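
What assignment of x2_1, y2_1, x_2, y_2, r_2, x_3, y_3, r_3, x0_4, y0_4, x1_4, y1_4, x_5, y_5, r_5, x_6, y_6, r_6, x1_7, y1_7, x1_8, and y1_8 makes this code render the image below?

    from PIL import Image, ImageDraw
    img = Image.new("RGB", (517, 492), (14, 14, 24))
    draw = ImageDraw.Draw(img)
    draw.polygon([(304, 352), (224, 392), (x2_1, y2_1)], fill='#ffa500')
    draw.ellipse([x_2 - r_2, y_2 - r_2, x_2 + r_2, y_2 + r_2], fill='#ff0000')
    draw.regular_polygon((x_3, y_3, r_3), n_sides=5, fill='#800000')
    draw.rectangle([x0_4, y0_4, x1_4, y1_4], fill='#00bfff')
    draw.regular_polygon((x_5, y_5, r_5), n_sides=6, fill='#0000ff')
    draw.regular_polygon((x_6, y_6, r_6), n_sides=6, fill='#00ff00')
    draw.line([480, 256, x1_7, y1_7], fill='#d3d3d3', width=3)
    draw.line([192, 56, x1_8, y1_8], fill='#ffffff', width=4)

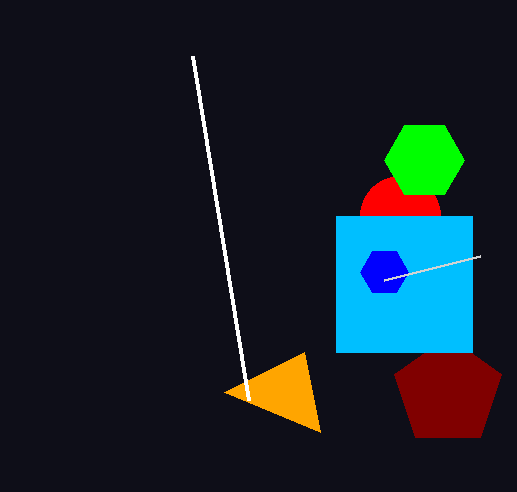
x2_1 = 320
y2_1 = 432
x_2 = 400
y_2 = 216
r_2 = 40
x_3 = 448
y_3 = 392
r_3 = 56
x0_4 = 336
y0_4 = 216
x1_4 = 472
y1_4 = 352
x_5 = 384
y_5 = 272
r_5 = 24
x_6 = 424
y_6 = 160
r_6 = 40
x1_7 = 384
y1_7 = 280
x1_8 = 248
y1_8 = 400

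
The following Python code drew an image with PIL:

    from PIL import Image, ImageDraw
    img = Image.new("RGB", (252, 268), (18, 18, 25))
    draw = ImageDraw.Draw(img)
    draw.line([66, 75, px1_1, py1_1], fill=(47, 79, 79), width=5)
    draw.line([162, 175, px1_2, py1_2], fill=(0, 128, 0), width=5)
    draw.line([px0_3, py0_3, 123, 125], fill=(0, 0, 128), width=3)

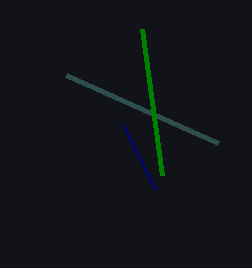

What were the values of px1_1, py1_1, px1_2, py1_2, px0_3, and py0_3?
px1_1 = 218, py1_1 = 143, px1_2 = 142, py1_2 = 29, px0_3 = 155, py0_3 = 189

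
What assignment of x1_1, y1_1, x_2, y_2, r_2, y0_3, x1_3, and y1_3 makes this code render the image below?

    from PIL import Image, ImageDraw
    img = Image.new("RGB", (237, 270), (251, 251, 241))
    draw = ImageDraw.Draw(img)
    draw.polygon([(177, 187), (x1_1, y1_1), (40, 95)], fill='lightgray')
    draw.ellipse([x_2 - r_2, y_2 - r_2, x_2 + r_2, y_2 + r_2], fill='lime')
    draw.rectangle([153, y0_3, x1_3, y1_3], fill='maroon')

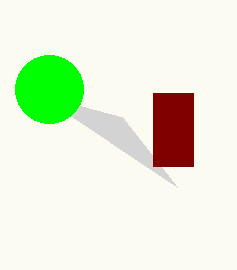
x1_1 = 122
y1_1 = 117
x_2 = 49
y_2 = 89
r_2 = 34
y0_3 = 93
x1_3 = 193
y1_3 = 166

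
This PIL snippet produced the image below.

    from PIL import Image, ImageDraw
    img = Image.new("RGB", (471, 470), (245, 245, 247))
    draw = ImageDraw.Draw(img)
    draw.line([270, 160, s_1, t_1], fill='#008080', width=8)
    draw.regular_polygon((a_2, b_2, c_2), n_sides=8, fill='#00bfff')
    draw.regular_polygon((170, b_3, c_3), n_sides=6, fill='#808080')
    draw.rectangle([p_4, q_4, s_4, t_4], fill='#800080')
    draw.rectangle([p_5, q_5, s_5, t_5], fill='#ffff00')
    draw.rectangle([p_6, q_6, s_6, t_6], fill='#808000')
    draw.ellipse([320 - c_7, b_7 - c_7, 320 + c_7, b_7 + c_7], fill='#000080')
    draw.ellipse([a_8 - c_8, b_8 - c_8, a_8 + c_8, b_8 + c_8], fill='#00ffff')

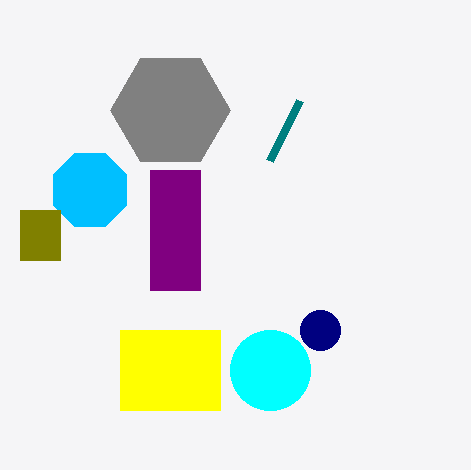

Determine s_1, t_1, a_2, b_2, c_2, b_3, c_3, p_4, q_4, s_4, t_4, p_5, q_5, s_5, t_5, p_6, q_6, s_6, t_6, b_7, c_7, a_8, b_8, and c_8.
s_1 = 300, t_1 = 100, a_2 = 90, b_2 = 190, c_2 = 40, b_3 = 110, c_3 = 60, p_4 = 150, q_4 = 170, s_4 = 200, t_4 = 290, p_5 = 120, q_5 = 330, s_5 = 220, t_5 = 410, p_6 = 20, q_6 = 210, s_6 = 60, t_6 = 260, b_7 = 330, c_7 = 20, a_8 = 270, b_8 = 370, c_8 = 40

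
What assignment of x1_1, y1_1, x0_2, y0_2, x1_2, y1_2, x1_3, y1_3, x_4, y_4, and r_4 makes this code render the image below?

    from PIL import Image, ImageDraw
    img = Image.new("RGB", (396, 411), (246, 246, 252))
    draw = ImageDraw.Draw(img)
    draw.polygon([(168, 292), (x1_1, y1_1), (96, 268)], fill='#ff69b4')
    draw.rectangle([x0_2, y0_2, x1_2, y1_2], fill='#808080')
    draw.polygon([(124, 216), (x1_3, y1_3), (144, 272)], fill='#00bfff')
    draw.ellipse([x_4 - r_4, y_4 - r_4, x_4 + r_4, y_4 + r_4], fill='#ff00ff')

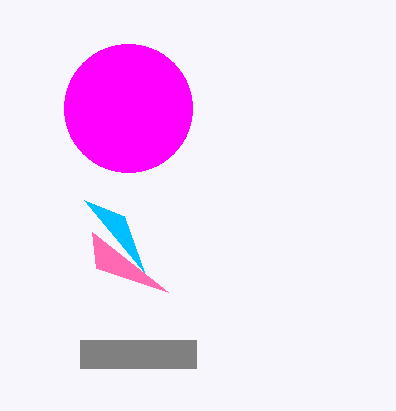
x1_1 = 92, y1_1 = 232, x0_2 = 80, y0_2 = 340, x1_2 = 196, y1_2 = 368, x1_3 = 84, y1_3 = 200, x_4 = 128, y_4 = 108, r_4 = 64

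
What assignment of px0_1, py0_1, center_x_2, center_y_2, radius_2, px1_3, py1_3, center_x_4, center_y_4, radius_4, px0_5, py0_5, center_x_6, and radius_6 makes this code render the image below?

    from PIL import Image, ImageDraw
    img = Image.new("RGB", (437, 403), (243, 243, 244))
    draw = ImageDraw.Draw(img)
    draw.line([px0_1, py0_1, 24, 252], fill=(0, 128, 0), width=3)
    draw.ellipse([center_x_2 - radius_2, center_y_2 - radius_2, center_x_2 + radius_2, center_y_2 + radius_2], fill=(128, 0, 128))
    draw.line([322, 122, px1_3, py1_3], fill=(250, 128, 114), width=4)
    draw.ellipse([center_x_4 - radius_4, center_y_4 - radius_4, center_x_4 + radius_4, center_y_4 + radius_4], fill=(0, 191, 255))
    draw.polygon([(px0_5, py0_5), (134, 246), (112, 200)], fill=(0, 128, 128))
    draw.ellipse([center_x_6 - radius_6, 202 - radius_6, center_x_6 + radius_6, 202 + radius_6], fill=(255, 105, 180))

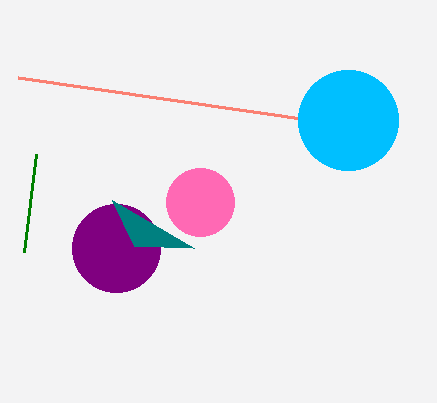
px0_1 = 36, py0_1 = 154, center_x_2 = 116, center_y_2 = 248, radius_2 = 44, px1_3 = 18, py1_3 = 78, center_x_4 = 348, center_y_4 = 120, radius_4 = 50, px0_5 = 194, py0_5 = 248, center_x_6 = 200, radius_6 = 34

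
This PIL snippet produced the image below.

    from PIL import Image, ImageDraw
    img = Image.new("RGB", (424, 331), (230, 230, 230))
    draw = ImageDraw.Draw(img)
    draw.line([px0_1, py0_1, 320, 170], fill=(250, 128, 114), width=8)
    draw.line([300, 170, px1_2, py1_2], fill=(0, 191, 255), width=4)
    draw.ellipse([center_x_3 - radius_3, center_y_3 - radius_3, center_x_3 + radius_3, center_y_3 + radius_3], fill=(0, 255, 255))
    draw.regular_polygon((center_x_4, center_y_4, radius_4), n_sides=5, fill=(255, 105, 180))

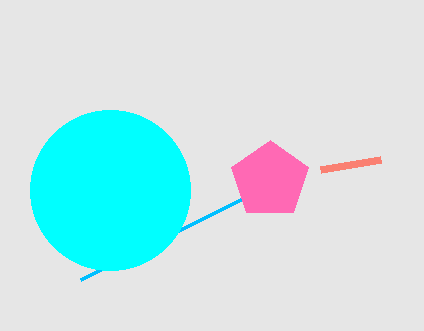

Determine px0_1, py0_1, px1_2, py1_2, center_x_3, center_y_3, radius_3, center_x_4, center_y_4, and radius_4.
px0_1 = 380; py0_1 = 160; px1_2 = 80; py1_2 = 280; center_x_3 = 110; center_y_3 = 190; radius_3 = 80; center_x_4 = 270; center_y_4 = 180; radius_4 = 40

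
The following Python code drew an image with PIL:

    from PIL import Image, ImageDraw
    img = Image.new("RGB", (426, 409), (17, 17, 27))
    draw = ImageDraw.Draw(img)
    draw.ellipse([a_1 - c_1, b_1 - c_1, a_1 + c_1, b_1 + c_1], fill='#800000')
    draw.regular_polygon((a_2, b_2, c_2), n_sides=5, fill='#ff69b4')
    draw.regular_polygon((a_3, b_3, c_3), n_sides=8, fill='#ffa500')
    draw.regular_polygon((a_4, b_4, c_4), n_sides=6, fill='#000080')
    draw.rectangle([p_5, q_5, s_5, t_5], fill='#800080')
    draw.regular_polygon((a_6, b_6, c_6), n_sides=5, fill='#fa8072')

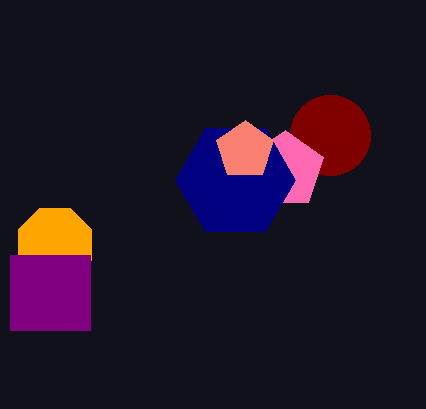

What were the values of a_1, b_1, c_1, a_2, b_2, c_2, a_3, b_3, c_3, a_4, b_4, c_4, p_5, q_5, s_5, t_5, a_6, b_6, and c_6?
a_1 = 330
b_1 = 135
c_1 = 40
a_2 = 285
b_2 = 170
c_2 = 40
a_3 = 55
b_3 = 245
c_3 = 40
a_4 = 235
b_4 = 180
c_4 = 60
p_5 = 10
q_5 = 255
s_5 = 90
t_5 = 330
a_6 = 245
b_6 = 150
c_6 = 30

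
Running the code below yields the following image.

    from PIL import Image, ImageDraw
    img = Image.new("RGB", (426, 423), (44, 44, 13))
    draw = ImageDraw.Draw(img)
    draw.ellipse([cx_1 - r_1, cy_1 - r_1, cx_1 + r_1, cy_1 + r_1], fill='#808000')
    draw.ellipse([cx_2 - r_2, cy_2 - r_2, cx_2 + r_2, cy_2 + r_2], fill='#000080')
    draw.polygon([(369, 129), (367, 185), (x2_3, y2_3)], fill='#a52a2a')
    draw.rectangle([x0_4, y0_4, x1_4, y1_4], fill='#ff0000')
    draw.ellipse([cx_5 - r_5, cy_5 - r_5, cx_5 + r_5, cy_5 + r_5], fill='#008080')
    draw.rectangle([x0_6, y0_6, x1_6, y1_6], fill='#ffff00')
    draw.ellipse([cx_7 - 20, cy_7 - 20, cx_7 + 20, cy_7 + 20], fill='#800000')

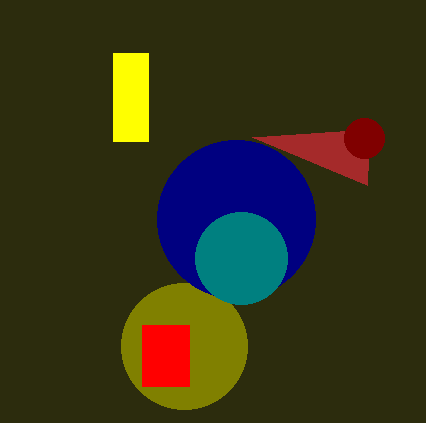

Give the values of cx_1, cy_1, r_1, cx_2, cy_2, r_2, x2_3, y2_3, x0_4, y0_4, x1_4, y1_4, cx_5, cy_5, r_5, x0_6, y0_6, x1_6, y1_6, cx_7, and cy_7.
cx_1 = 184
cy_1 = 346
r_1 = 63
cx_2 = 236
cy_2 = 219
r_2 = 79
x2_3 = 252
y2_3 = 137
x0_4 = 142
y0_4 = 325
x1_4 = 189
y1_4 = 386
cx_5 = 241
cy_5 = 258
r_5 = 46
x0_6 = 113
y0_6 = 53
x1_6 = 148
y1_6 = 141
cx_7 = 364
cy_7 = 138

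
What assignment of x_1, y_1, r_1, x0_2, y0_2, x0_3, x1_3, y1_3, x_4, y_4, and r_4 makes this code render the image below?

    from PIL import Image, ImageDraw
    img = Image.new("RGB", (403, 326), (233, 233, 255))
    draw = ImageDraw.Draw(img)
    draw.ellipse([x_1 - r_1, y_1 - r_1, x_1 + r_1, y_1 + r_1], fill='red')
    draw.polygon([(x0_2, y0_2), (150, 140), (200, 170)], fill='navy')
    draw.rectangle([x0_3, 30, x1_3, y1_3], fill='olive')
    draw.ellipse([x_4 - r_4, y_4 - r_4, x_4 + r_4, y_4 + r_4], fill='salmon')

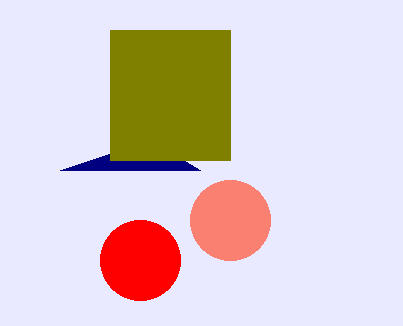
x_1 = 140
y_1 = 260
r_1 = 40
x0_2 = 60
y0_2 = 170
x0_3 = 110
x1_3 = 230
y1_3 = 160
x_4 = 230
y_4 = 220
r_4 = 40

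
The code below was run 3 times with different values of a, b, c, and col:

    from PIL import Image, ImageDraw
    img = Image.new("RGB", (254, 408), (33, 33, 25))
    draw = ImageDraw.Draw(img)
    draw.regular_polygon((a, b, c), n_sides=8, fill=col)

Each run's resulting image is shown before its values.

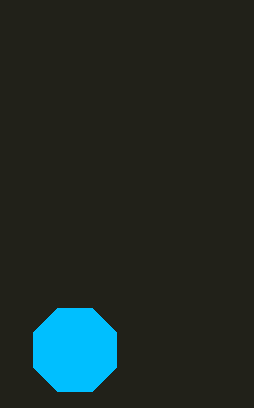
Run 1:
a = 75
b = 350
c = 45
col = 'deepskyblue'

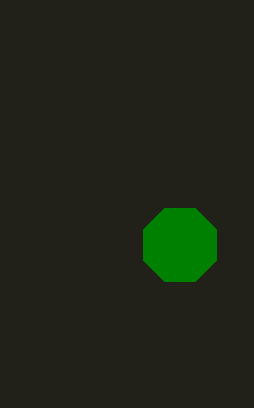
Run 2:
a = 180, b = 245, c = 40, col = 'green'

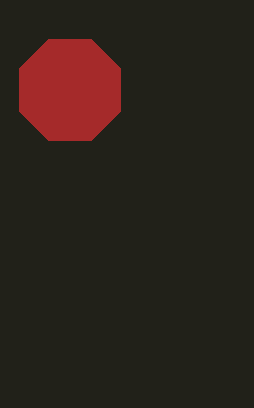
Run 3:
a = 70
b = 90
c = 55
col = 'brown'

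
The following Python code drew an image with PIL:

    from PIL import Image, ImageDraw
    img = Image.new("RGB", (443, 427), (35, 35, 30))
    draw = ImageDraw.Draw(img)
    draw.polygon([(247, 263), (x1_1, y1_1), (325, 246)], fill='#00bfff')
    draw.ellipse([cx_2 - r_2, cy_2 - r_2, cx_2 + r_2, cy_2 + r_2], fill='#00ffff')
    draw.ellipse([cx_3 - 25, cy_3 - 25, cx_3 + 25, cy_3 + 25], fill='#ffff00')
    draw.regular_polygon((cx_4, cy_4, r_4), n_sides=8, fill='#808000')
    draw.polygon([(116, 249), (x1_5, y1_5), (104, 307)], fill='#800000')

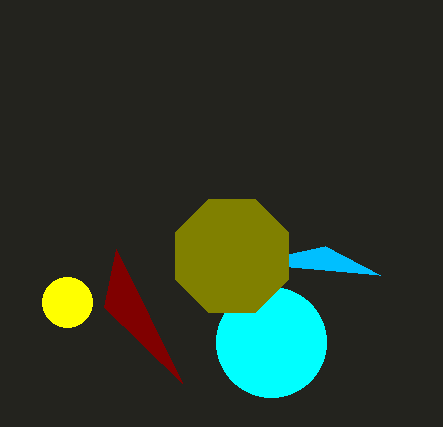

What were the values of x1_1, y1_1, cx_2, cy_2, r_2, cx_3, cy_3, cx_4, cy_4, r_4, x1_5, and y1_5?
x1_1 = 380, y1_1 = 275, cx_2 = 271, cy_2 = 342, r_2 = 55, cx_3 = 67, cy_3 = 302, cx_4 = 232, cy_4 = 256, r_4 = 61, x1_5 = 182, y1_5 = 383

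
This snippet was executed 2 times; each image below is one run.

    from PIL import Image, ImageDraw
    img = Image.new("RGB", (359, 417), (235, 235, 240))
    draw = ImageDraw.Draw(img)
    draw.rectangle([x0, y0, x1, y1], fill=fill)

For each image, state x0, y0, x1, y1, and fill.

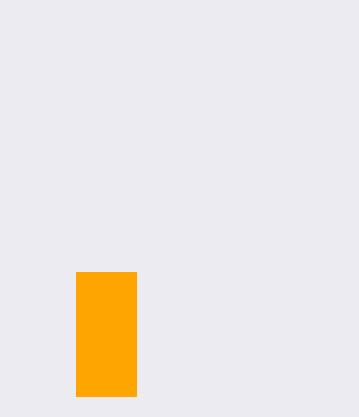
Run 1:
x0 = 76
y0 = 272
x1 = 136
y1 = 396
fill = 'orange'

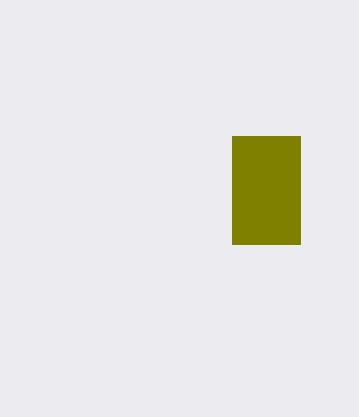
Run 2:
x0 = 232; y0 = 136; x1 = 300; y1 = 244; fill = 'olive'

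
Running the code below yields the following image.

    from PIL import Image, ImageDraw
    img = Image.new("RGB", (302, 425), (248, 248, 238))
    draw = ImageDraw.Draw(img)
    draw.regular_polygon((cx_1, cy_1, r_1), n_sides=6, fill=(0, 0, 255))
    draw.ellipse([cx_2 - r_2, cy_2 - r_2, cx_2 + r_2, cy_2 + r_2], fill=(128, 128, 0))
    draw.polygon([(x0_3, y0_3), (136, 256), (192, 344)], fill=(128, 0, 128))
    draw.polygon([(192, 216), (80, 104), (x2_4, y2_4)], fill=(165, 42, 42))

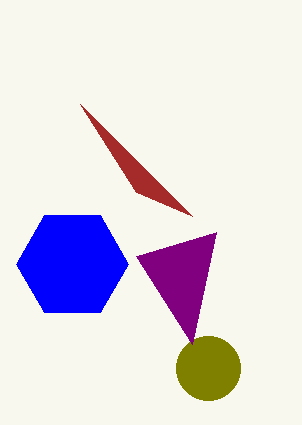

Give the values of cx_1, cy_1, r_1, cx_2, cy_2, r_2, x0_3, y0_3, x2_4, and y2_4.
cx_1 = 72, cy_1 = 264, r_1 = 56, cx_2 = 208, cy_2 = 368, r_2 = 32, x0_3 = 216, y0_3 = 232, x2_4 = 136, y2_4 = 192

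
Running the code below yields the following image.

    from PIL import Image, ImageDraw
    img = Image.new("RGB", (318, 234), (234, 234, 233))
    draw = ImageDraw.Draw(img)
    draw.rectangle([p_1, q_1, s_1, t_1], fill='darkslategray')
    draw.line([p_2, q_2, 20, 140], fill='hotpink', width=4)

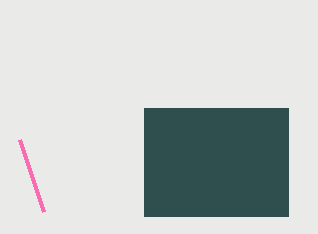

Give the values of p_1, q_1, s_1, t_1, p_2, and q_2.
p_1 = 144; q_1 = 108; s_1 = 288; t_1 = 216; p_2 = 44; q_2 = 212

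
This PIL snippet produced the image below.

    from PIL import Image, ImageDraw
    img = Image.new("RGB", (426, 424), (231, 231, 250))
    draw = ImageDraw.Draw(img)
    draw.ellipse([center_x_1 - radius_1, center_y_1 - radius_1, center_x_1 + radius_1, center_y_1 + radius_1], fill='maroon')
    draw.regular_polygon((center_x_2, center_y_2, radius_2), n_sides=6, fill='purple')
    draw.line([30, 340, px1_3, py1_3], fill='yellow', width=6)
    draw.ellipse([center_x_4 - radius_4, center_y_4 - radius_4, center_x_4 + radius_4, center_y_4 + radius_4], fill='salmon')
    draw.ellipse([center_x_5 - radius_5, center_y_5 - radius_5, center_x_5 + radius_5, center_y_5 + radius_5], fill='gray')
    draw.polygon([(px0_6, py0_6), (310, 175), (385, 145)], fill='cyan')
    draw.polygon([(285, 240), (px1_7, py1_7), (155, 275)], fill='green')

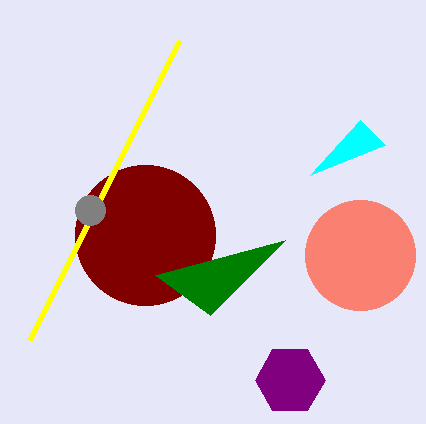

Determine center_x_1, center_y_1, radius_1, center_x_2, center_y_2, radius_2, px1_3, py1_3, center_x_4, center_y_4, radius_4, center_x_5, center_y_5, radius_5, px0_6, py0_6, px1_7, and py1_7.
center_x_1 = 145; center_y_1 = 235; radius_1 = 70; center_x_2 = 290; center_y_2 = 380; radius_2 = 35; px1_3 = 180; py1_3 = 40; center_x_4 = 360; center_y_4 = 255; radius_4 = 55; center_x_5 = 90; center_y_5 = 210; radius_5 = 15; px0_6 = 360; py0_6 = 120; px1_7 = 210; py1_7 = 315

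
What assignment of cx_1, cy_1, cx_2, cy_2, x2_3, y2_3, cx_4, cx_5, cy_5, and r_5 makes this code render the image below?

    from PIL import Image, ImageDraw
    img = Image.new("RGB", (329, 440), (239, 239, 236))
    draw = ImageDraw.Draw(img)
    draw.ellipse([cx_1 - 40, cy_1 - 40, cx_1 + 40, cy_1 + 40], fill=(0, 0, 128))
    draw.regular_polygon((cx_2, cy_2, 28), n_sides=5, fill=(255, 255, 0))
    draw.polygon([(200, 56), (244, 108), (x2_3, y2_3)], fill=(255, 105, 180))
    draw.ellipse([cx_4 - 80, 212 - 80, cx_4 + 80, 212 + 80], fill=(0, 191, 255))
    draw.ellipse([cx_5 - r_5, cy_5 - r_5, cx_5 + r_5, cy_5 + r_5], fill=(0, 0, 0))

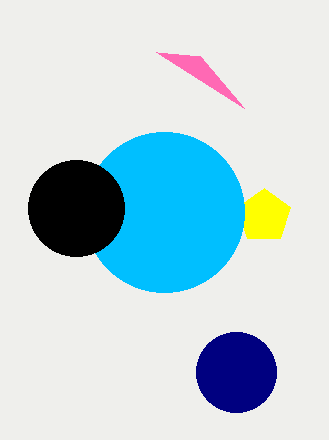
cx_1 = 236, cy_1 = 372, cx_2 = 264, cy_2 = 216, x2_3 = 156, y2_3 = 52, cx_4 = 164, cx_5 = 76, cy_5 = 208, r_5 = 48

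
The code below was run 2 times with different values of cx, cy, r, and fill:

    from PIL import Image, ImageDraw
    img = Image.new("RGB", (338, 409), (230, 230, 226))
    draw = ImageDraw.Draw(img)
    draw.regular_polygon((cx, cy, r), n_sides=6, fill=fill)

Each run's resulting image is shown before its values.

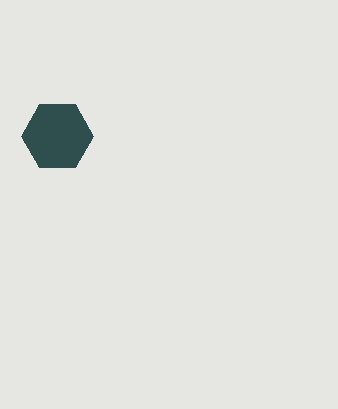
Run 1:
cx = 57, cy = 136, r = 36, fill = 'darkslategray'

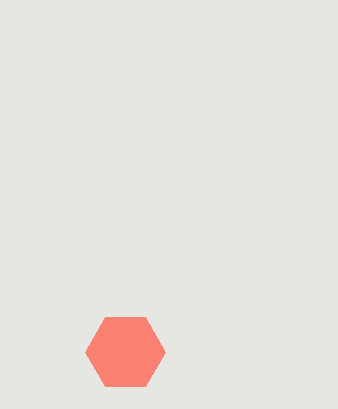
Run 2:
cx = 125
cy = 352
r = 40
fill = 'salmon'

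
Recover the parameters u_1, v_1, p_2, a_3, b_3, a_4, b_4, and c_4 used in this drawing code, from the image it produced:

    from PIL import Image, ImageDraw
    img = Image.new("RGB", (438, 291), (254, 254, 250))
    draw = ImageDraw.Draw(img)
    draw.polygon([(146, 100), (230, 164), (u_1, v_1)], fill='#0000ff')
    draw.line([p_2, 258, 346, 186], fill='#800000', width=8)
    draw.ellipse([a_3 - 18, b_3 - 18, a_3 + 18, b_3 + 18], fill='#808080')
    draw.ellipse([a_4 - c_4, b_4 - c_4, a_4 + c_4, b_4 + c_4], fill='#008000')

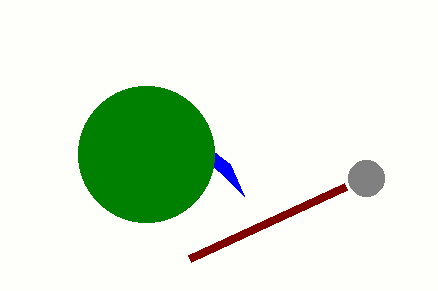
u_1 = 244; v_1 = 196; p_2 = 190; a_3 = 366; b_3 = 178; a_4 = 146; b_4 = 154; c_4 = 68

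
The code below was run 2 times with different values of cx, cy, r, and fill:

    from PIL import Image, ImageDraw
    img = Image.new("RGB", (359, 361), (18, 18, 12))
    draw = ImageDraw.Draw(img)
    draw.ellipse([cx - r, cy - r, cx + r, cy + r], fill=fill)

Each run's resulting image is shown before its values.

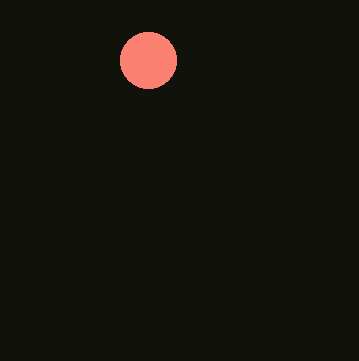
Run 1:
cx = 148; cy = 60; r = 28; fill = 'salmon'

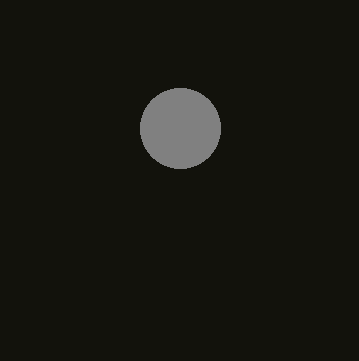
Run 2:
cx = 180
cy = 128
r = 40
fill = 'gray'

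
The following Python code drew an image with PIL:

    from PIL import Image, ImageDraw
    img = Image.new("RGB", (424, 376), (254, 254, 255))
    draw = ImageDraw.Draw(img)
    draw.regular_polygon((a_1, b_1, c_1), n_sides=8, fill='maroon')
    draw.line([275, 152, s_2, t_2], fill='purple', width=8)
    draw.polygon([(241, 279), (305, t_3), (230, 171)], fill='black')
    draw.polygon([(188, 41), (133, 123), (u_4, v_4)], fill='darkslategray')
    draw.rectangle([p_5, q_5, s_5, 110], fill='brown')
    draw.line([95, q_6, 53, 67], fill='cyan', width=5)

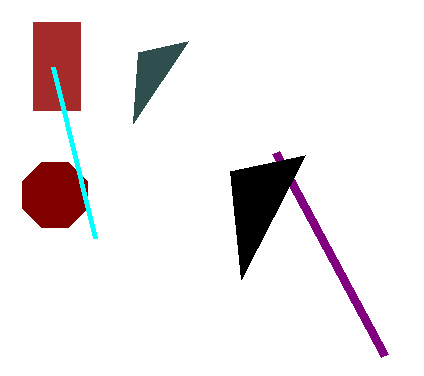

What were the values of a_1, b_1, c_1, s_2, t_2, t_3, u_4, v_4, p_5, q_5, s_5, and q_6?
a_1 = 55
b_1 = 195
c_1 = 35
s_2 = 384
t_2 = 355
t_3 = 155
u_4 = 138
v_4 = 52
p_5 = 33
q_5 = 22
s_5 = 80
q_6 = 238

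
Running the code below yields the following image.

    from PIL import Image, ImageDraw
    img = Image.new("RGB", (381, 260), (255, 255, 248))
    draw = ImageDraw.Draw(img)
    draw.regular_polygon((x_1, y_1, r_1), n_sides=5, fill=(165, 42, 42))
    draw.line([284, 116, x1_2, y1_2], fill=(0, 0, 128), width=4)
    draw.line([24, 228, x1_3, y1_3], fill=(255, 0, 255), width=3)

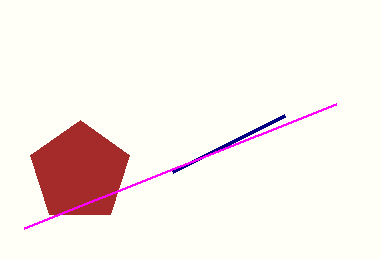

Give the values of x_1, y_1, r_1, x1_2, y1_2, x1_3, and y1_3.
x_1 = 80; y_1 = 172; r_1 = 52; x1_2 = 172; y1_2 = 172; x1_3 = 336; y1_3 = 104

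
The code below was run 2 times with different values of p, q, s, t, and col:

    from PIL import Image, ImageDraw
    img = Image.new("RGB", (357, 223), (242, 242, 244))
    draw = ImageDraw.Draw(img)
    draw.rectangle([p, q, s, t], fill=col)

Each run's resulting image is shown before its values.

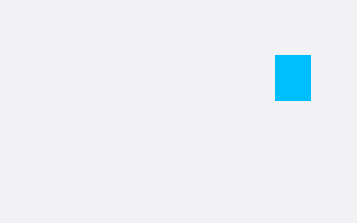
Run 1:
p = 275; q = 55; s = 310; t = 100; col = 'deepskyblue'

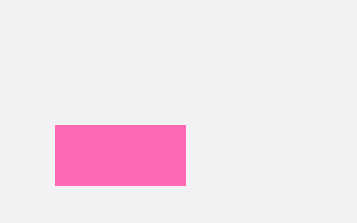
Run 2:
p = 55
q = 125
s = 185
t = 185
col = 'hotpink'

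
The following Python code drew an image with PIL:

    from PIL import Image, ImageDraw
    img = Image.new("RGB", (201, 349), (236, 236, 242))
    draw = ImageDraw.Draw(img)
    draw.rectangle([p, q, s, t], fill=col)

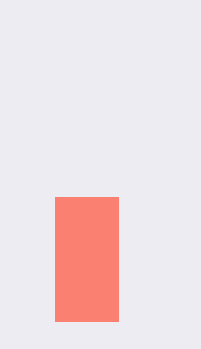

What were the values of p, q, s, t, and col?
p = 55
q = 197
s = 118
t = 321
col = 'salmon'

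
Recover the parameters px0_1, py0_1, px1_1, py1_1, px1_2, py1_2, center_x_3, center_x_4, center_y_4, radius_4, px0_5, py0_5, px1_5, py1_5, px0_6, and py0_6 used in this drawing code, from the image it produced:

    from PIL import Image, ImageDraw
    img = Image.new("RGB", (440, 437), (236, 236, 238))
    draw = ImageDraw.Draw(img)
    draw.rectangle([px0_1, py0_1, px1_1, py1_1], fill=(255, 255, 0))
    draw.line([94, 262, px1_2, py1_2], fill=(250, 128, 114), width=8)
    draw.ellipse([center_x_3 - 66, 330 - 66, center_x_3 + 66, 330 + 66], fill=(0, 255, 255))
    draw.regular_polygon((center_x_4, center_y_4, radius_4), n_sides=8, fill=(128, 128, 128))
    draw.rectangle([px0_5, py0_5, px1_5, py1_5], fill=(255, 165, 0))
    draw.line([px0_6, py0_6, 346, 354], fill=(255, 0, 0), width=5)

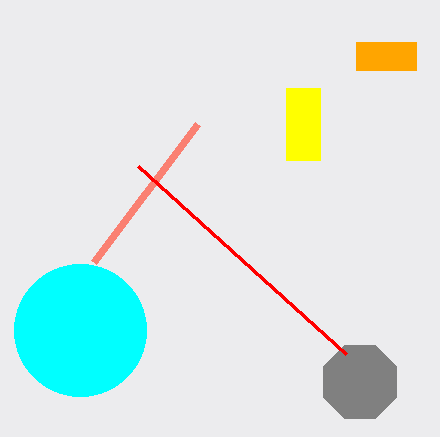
px0_1 = 286, py0_1 = 88, px1_1 = 320, py1_1 = 160, px1_2 = 198, py1_2 = 124, center_x_3 = 80, center_x_4 = 360, center_y_4 = 382, radius_4 = 40, px0_5 = 356, py0_5 = 42, px1_5 = 416, py1_5 = 70, px0_6 = 138, py0_6 = 166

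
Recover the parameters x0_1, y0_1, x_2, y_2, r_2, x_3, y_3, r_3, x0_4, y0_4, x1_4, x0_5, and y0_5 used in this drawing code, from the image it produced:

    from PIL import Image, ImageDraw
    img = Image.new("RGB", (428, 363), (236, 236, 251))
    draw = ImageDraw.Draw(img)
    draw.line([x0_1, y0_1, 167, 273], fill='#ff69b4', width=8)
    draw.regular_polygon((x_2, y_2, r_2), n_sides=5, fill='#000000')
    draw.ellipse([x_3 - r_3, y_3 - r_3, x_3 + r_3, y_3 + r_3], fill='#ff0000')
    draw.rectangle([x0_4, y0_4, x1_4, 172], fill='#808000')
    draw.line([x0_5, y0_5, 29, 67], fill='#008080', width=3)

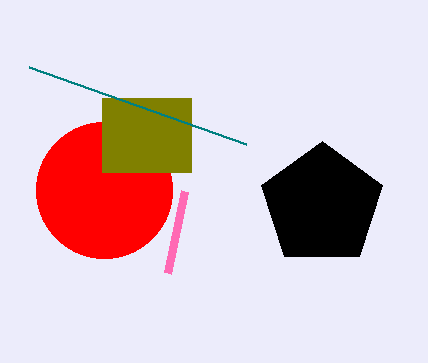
x0_1 = 184
y0_1 = 191
x_2 = 322
y_2 = 205
r_2 = 64
x_3 = 104
y_3 = 190
r_3 = 68
x0_4 = 102
y0_4 = 98
x1_4 = 191
x0_5 = 246
y0_5 = 144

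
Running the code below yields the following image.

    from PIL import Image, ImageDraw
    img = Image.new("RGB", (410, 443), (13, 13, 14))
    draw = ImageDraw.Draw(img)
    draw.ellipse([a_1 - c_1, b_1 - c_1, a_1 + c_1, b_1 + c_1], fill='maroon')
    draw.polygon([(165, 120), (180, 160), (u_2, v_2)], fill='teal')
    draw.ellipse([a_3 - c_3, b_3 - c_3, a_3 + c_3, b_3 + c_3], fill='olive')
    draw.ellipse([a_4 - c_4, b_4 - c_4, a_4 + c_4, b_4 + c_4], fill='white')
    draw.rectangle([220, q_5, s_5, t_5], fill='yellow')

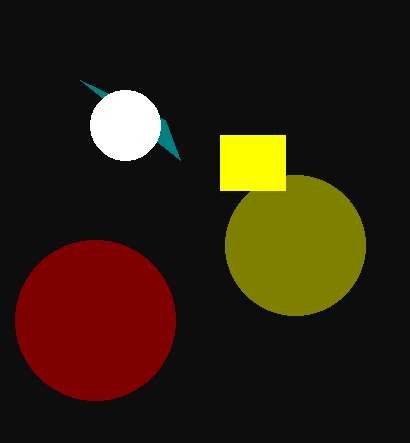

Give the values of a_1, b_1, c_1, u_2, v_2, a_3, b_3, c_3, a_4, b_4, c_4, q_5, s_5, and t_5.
a_1 = 95, b_1 = 320, c_1 = 80, u_2 = 80, v_2 = 80, a_3 = 295, b_3 = 245, c_3 = 70, a_4 = 125, b_4 = 125, c_4 = 35, q_5 = 135, s_5 = 285, t_5 = 190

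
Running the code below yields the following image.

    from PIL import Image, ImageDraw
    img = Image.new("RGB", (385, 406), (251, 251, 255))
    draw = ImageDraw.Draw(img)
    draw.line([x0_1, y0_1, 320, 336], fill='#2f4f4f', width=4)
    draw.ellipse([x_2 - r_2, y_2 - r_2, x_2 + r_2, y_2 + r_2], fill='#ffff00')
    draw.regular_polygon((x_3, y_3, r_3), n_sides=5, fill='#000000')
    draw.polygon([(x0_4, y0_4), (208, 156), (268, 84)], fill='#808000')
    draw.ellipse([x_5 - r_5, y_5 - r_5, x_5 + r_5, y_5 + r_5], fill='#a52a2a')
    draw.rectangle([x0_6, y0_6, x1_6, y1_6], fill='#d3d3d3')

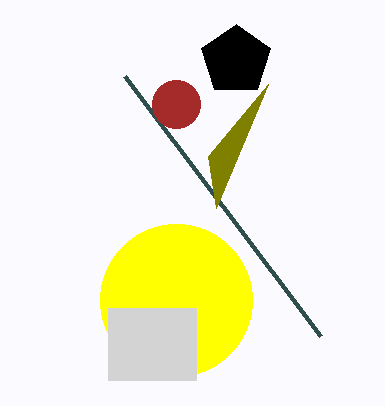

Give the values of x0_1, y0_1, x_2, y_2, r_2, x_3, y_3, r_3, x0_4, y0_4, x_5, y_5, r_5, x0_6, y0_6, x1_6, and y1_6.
x0_1 = 124; y0_1 = 76; x_2 = 176; y_2 = 300; r_2 = 76; x_3 = 236; y_3 = 60; r_3 = 36; x0_4 = 216; y0_4 = 208; x_5 = 176; y_5 = 104; r_5 = 24; x0_6 = 108; y0_6 = 308; x1_6 = 196; y1_6 = 380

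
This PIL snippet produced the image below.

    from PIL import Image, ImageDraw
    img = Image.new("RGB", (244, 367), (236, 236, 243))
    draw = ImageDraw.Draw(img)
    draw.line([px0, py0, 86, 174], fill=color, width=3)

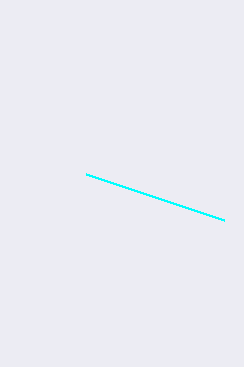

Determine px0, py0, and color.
px0 = 224; py0 = 220; color = 'cyan'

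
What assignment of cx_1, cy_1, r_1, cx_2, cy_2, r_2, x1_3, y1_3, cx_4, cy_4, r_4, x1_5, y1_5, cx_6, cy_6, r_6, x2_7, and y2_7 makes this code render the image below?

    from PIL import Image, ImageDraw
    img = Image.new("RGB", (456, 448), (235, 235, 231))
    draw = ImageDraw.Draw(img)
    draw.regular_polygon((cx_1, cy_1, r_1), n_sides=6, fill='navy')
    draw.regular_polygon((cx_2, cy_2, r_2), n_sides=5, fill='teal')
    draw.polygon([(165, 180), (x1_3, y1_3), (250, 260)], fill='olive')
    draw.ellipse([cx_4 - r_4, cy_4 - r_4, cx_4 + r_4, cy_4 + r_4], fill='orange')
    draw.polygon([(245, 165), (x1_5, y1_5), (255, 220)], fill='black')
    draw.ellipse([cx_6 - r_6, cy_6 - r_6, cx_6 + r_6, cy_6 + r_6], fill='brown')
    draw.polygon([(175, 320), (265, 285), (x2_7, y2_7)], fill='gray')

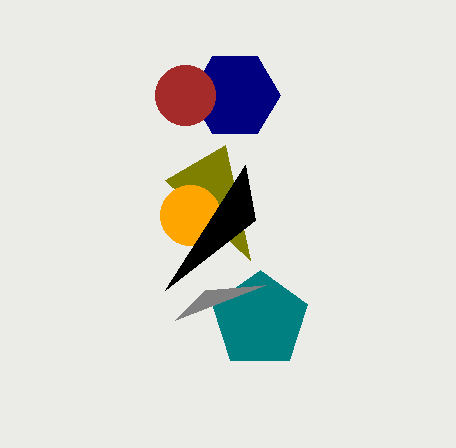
cx_1 = 235
cy_1 = 95
r_1 = 45
cx_2 = 260
cy_2 = 320
r_2 = 50
x1_3 = 225
y1_3 = 145
cx_4 = 190
cy_4 = 215
r_4 = 30
x1_5 = 165
y1_5 = 290
cx_6 = 185
cy_6 = 95
r_6 = 30
x2_7 = 205
y2_7 = 290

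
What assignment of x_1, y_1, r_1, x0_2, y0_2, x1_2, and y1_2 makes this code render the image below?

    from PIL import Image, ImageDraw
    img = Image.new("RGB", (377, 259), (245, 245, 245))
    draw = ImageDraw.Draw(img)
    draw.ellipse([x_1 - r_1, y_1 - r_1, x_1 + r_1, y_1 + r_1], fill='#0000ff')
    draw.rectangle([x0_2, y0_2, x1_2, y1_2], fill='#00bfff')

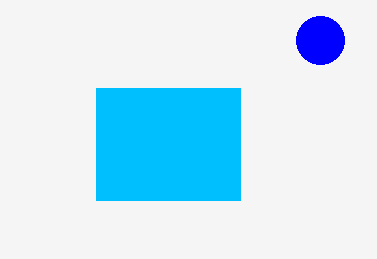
x_1 = 320; y_1 = 40; r_1 = 24; x0_2 = 96; y0_2 = 88; x1_2 = 240; y1_2 = 200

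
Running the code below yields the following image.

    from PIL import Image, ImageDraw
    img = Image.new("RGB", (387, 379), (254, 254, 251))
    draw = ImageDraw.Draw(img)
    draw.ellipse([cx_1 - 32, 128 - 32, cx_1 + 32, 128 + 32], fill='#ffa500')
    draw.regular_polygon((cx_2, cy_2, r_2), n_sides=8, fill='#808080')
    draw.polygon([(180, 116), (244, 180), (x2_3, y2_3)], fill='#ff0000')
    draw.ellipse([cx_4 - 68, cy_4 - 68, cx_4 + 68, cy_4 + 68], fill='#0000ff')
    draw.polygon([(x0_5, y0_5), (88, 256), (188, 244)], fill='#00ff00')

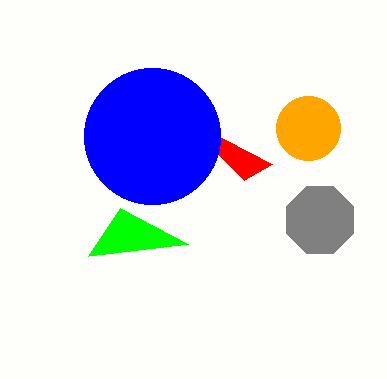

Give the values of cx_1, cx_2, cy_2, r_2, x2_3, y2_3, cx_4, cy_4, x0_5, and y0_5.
cx_1 = 308; cx_2 = 320; cy_2 = 220; r_2 = 36; x2_3 = 272; y2_3 = 164; cx_4 = 152; cy_4 = 136; x0_5 = 120; y0_5 = 208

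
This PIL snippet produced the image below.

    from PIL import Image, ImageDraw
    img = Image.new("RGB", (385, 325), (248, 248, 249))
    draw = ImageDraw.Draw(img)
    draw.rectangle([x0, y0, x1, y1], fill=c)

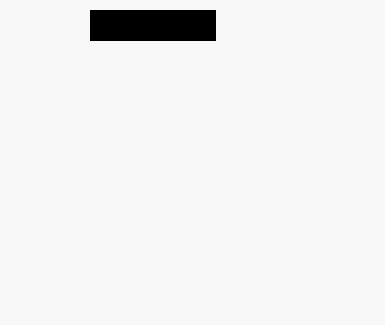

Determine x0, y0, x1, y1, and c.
x0 = 90
y0 = 10
x1 = 215
y1 = 40
c = 'black'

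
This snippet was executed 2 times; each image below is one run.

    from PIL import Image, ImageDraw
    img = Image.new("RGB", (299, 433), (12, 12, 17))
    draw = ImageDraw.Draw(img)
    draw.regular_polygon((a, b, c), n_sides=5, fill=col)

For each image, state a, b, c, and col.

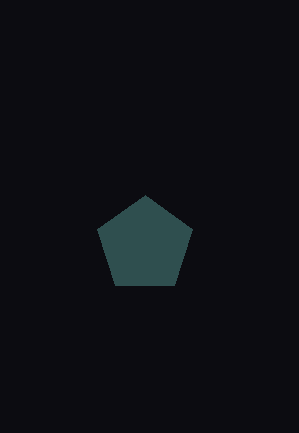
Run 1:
a = 145, b = 245, c = 50, col = 'darkslategray'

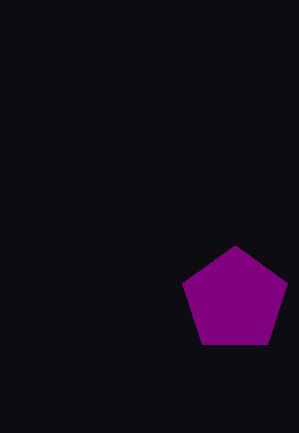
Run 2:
a = 235; b = 300; c = 55; col = 'purple'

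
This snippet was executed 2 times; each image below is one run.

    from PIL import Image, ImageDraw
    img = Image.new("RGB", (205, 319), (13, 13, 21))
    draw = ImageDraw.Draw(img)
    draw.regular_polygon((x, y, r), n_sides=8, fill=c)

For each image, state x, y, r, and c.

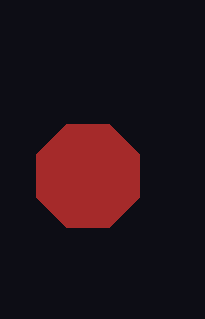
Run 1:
x = 88; y = 176; r = 56; c = 'brown'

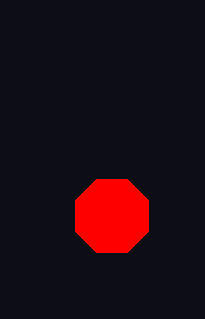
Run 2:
x = 112
y = 216
r = 40
c = 'red'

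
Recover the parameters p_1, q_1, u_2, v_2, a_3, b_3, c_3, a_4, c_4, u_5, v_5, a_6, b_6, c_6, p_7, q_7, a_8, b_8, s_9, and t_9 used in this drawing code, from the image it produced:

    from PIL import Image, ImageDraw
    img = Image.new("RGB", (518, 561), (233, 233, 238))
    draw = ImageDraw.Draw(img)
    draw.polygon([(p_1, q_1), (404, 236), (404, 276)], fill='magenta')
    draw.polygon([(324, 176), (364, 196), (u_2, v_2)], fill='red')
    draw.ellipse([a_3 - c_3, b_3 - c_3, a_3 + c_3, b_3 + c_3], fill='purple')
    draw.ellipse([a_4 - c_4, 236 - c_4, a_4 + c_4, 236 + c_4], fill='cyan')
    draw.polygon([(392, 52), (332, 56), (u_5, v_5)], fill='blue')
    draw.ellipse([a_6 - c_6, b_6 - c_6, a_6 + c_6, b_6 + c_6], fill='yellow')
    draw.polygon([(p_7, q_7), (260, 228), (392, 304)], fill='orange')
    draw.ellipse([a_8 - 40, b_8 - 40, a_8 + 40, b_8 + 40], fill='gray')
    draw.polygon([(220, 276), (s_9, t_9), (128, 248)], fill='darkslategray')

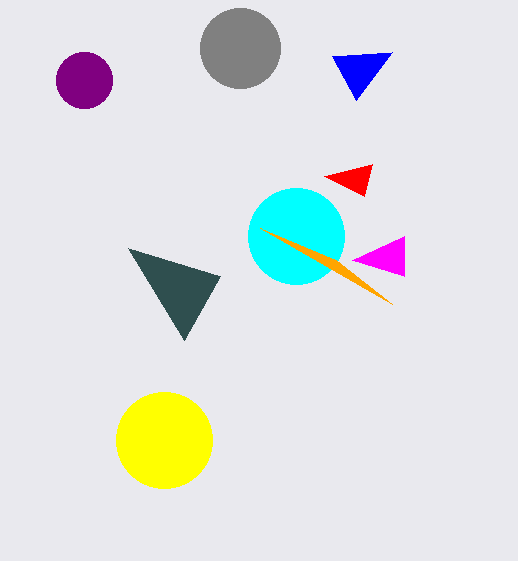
p_1 = 352, q_1 = 260, u_2 = 372, v_2 = 164, a_3 = 84, b_3 = 80, c_3 = 28, a_4 = 296, c_4 = 48, u_5 = 356, v_5 = 100, a_6 = 164, b_6 = 440, c_6 = 48, p_7 = 336, q_7 = 260, a_8 = 240, b_8 = 48, s_9 = 184, t_9 = 340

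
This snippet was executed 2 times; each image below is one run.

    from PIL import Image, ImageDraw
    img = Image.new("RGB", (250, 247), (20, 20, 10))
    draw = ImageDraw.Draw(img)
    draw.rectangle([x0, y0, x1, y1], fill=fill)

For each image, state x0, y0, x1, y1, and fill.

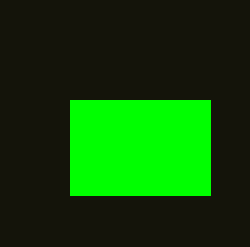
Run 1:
x0 = 70
y0 = 100
x1 = 210
y1 = 195
fill = 'lime'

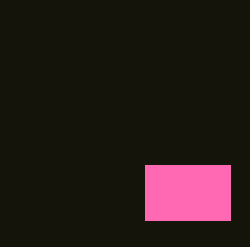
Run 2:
x0 = 145; y0 = 165; x1 = 230; y1 = 220; fill = 'hotpink'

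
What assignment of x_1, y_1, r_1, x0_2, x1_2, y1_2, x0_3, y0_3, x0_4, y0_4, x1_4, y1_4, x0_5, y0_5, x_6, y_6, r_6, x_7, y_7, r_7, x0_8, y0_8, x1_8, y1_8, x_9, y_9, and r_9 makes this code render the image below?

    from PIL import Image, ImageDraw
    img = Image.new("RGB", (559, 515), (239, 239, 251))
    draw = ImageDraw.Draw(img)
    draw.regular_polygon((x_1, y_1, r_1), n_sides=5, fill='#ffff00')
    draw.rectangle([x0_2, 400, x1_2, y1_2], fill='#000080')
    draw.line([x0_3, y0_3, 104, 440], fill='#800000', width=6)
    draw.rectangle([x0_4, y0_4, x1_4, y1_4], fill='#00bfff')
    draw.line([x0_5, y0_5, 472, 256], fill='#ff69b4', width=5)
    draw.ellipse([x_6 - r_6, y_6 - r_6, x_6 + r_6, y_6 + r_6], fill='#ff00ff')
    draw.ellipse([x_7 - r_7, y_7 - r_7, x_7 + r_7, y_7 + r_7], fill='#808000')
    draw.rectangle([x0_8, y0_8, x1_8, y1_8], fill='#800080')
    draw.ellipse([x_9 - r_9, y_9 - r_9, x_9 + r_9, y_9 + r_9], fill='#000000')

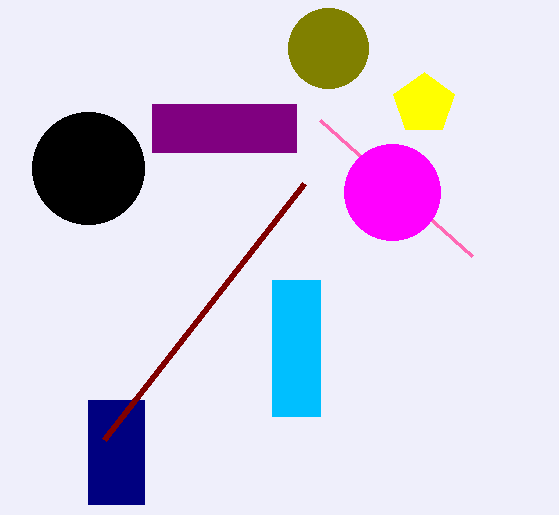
x_1 = 424; y_1 = 104; r_1 = 32; x0_2 = 88; x1_2 = 144; y1_2 = 504; x0_3 = 304; y0_3 = 184; x0_4 = 272; y0_4 = 280; x1_4 = 320; y1_4 = 416; x0_5 = 320; y0_5 = 120; x_6 = 392; y_6 = 192; r_6 = 48; x_7 = 328; y_7 = 48; r_7 = 40; x0_8 = 152; y0_8 = 104; x1_8 = 296; y1_8 = 152; x_9 = 88; y_9 = 168; r_9 = 56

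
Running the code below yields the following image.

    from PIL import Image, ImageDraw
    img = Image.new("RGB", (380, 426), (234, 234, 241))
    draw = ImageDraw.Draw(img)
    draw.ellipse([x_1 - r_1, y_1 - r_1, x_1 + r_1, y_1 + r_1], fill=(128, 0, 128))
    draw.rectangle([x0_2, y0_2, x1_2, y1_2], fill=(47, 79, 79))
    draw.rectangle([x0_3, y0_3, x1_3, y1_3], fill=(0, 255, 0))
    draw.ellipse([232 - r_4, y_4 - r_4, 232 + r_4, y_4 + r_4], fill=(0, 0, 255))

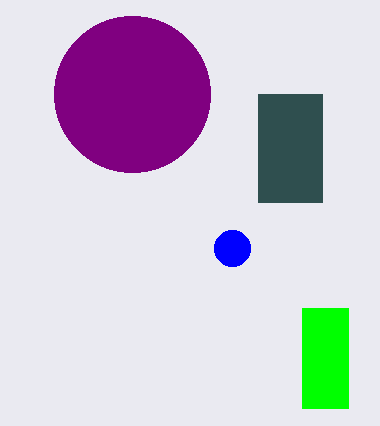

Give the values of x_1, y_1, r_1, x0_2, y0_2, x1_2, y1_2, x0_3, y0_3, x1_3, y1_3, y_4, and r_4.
x_1 = 132, y_1 = 94, r_1 = 78, x0_2 = 258, y0_2 = 94, x1_2 = 322, y1_2 = 202, x0_3 = 302, y0_3 = 308, x1_3 = 348, y1_3 = 408, y_4 = 248, r_4 = 18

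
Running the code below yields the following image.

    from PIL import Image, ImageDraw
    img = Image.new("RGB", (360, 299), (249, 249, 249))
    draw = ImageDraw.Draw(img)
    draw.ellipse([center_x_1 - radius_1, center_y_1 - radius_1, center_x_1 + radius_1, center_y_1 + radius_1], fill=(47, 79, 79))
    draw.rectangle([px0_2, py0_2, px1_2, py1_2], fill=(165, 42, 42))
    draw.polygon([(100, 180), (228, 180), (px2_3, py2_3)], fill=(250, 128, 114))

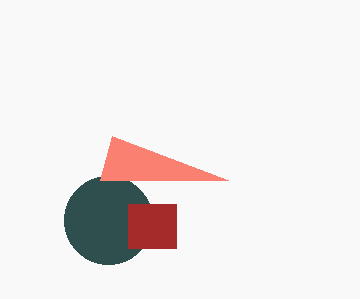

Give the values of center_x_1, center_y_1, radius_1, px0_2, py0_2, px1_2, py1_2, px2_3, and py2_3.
center_x_1 = 108; center_y_1 = 220; radius_1 = 44; px0_2 = 128; py0_2 = 204; px1_2 = 176; py1_2 = 248; px2_3 = 112; py2_3 = 136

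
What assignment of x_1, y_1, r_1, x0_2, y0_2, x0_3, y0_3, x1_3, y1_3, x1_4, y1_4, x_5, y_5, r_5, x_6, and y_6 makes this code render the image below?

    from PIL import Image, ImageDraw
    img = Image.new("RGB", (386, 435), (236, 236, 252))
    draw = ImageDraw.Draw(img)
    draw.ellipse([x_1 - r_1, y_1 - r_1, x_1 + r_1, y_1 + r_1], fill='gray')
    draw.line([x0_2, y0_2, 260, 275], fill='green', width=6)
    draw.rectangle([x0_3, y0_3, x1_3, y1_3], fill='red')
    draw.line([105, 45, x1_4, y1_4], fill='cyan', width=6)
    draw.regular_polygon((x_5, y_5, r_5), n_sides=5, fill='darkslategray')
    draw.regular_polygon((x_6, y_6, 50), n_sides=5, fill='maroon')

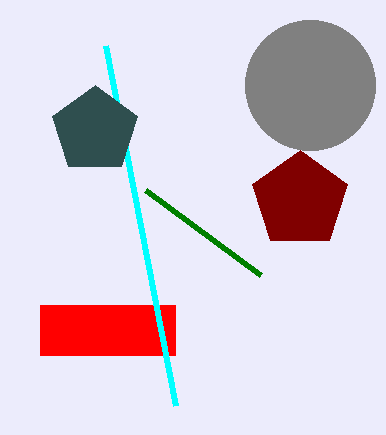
x_1 = 310; y_1 = 85; r_1 = 65; x0_2 = 145; y0_2 = 190; x0_3 = 40; y0_3 = 305; x1_3 = 175; y1_3 = 355; x1_4 = 175; y1_4 = 405; x_5 = 95; y_5 = 130; r_5 = 45; x_6 = 300; y_6 = 200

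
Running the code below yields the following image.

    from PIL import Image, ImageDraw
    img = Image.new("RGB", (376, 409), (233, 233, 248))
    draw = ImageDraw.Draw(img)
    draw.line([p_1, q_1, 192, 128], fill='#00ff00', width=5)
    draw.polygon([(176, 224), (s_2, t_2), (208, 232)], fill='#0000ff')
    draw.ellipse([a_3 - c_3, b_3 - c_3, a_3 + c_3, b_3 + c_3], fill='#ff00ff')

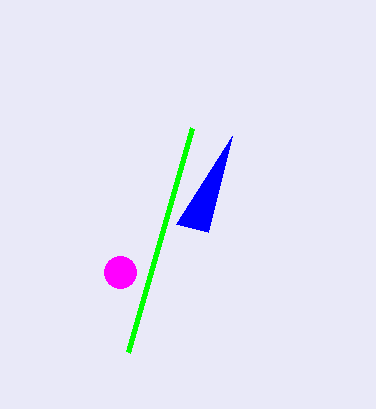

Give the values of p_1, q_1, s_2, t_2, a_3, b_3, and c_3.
p_1 = 128, q_1 = 352, s_2 = 232, t_2 = 136, a_3 = 120, b_3 = 272, c_3 = 16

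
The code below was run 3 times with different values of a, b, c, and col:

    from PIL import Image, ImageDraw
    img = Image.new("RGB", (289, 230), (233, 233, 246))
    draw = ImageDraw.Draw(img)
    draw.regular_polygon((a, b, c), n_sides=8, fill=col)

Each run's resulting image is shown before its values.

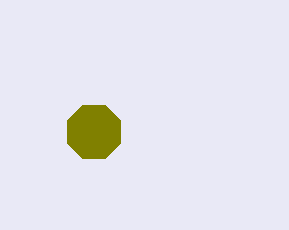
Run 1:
a = 94, b = 132, c = 29, col = 'olive'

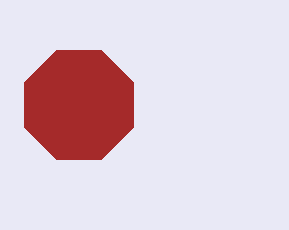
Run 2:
a = 79; b = 105; c = 59; col = 'brown'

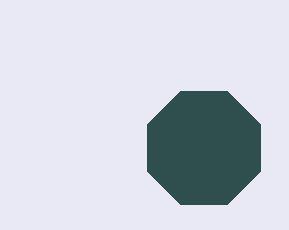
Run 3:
a = 204; b = 148; c = 61; col = 'darkslategray'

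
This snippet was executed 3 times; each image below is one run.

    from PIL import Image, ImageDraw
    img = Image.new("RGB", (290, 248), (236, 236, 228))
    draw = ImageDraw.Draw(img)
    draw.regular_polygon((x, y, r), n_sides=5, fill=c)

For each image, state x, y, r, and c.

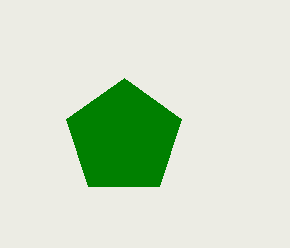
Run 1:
x = 124, y = 138, r = 60, c = 'green'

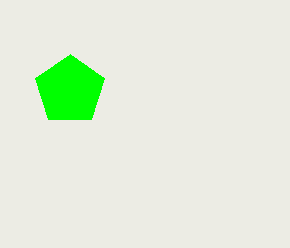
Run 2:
x = 70, y = 90, r = 36, c = 'lime'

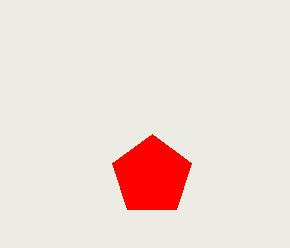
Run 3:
x = 152
y = 176
r = 42
c = 'red'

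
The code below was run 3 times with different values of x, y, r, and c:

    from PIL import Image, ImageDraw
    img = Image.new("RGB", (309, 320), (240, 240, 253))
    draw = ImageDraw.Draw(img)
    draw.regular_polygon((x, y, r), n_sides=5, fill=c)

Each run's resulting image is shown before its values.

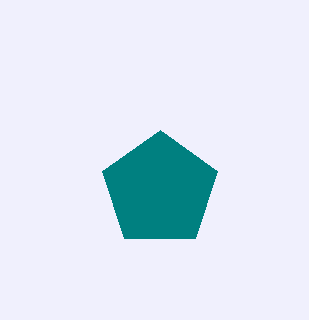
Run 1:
x = 160
y = 190
r = 60
c = 'teal'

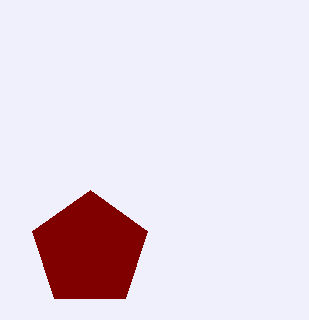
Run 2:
x = 90
y = 250
r = 60
c = 'maroon'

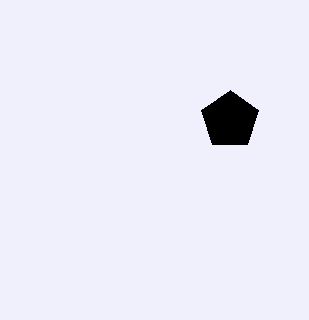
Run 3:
x = 230; y = 120; r = 30; c = 'black'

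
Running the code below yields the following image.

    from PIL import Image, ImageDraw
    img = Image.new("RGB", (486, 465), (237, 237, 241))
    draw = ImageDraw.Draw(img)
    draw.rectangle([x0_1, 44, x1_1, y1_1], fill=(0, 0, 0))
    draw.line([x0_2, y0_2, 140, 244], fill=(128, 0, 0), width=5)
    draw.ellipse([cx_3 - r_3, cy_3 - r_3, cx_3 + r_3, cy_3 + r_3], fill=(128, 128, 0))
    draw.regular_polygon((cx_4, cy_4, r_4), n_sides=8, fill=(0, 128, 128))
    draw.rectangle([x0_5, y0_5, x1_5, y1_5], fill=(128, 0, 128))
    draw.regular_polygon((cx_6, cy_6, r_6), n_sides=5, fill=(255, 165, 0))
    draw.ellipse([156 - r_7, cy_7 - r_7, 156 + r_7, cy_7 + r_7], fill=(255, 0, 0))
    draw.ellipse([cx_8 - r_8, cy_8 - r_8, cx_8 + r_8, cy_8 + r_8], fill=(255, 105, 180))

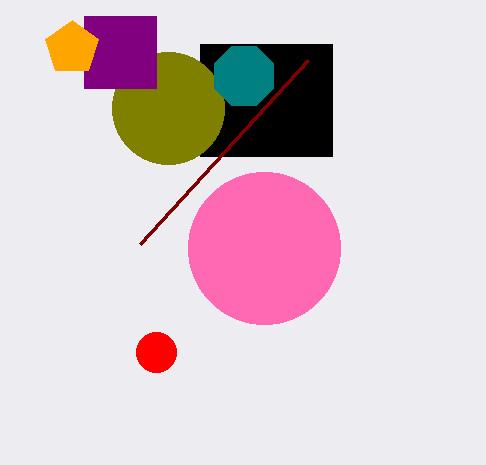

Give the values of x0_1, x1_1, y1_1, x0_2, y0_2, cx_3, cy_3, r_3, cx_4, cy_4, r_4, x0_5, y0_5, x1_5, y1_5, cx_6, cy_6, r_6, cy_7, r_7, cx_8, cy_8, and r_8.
x0_1 = 200; x1_1 = 332; y1_1 = 156; x0_2 = 308; y0_2 = 60; cx_3 = 168; cy_3 = 108; r_3 = 56; cx_4 = 244; cy_4 = 76; r_4 = 32; x0_5 = 84; y0_5 = 16; x1_5 = 156; y1_5 = 88; cx_6 = 72; cy_6 = 48; r_6 = 28; cy_7 = 352; r_7 = 20; cx_8 = 264; cy_8 = 248; r_8 = 76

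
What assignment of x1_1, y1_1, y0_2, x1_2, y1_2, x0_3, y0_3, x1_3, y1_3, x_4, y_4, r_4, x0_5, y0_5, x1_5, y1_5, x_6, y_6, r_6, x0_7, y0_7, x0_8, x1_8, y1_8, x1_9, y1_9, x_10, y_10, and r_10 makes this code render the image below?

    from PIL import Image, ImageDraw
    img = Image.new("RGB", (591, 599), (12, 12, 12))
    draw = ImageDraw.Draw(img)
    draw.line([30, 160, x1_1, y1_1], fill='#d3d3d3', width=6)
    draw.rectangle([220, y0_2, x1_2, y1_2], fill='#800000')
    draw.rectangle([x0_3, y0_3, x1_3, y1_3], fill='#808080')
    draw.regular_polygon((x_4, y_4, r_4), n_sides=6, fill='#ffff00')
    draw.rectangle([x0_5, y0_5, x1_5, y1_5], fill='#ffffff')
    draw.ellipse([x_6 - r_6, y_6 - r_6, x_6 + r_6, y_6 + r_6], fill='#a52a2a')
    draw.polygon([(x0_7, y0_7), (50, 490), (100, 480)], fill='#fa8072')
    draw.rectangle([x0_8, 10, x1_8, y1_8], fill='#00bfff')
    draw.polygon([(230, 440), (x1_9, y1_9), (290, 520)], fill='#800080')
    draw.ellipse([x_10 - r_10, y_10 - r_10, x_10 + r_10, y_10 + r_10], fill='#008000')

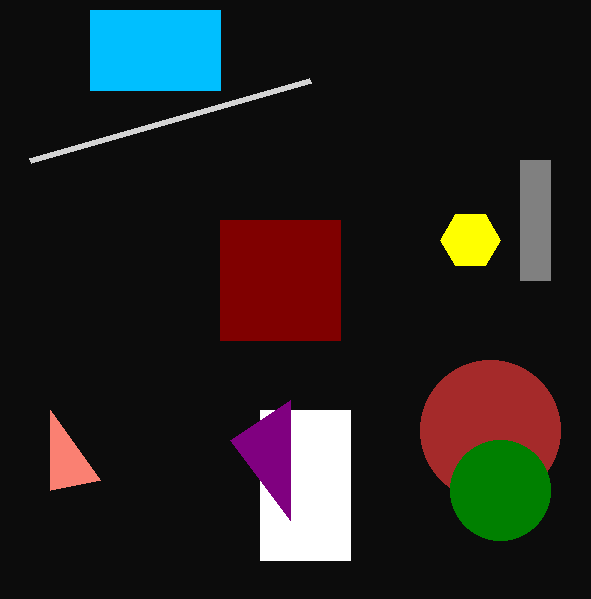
x1_1 = 310
y1_1 = 80
y0_2 = 220
x1_2 = 340
y1_2 = 340
x0_3 = 520
y0_3 = 160
x1_3 = 550
y1_3 = 280
x_4 = 470
y_4 = 240
r_4 = 30
x0_5 = 260
y0_5 = 410
x1_5 = 350
y1_5 = 560
x_6 = 490
y_6 = 430
r_6 = 70
x0_7 = 50
y0_7 = 410
x0_8 = 90
x1_8 = 220
y1_8 = 90
x1_9 = 290
y1_9 = 400
x_10 = 500
y_10 = 490
r_10 = 50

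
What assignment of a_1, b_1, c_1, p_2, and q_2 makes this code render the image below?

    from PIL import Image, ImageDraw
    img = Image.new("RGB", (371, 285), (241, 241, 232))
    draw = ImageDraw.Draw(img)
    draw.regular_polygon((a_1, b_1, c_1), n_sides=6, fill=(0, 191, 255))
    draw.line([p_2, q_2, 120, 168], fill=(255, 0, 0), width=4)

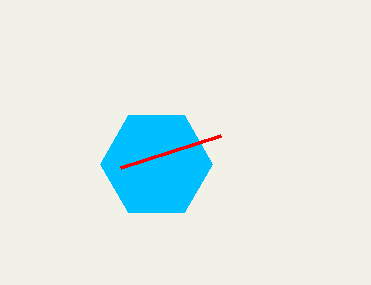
a_1 = 156, b_1 = 164, c_1 = 56, p_2 = 220, q_2 = 136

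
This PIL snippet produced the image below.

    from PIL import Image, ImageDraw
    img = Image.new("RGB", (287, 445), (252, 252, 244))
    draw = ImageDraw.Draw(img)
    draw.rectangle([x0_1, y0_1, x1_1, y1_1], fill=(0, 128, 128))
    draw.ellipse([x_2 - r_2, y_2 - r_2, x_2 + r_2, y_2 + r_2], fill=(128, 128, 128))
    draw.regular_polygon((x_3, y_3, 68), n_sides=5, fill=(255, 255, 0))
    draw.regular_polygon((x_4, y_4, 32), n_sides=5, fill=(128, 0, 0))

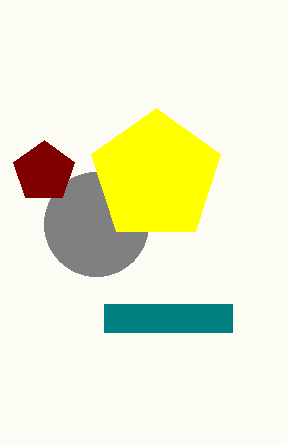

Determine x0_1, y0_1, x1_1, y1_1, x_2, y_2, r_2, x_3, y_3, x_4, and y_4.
x0_1 = 104, y0_1 = 304, x1_1 = 232, y1_1 = 332, x_2 = 96, y_2 = 224, r_2 = 52, x_3 = 156, y_3 = 176, x_4 = 44, y_4 = 172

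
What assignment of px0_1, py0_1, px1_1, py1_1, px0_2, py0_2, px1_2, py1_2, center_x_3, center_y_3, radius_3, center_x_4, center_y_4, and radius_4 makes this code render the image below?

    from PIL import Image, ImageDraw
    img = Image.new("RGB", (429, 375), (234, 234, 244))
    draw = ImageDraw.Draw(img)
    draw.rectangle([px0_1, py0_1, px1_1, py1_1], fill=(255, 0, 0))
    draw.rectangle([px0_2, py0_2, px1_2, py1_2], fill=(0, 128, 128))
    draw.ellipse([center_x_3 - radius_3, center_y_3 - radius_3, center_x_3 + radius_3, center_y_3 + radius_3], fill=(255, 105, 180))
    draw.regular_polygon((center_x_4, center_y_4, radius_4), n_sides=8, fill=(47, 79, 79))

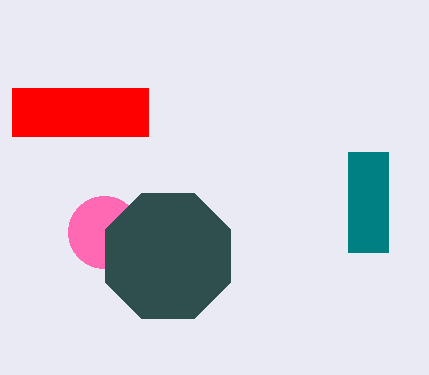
px0_1 = 12
py0_1 = 88
px1_1 = 148
py1_1 = 136
px0_2 = 348
py0_2 = 152
px1_2 = 388
py1_2 = 252
center_x_3 = 104
center_y_3 = 232
radius_3 = 36
center_x_4 = 168
center_y_4 = 256
radius_4 = 68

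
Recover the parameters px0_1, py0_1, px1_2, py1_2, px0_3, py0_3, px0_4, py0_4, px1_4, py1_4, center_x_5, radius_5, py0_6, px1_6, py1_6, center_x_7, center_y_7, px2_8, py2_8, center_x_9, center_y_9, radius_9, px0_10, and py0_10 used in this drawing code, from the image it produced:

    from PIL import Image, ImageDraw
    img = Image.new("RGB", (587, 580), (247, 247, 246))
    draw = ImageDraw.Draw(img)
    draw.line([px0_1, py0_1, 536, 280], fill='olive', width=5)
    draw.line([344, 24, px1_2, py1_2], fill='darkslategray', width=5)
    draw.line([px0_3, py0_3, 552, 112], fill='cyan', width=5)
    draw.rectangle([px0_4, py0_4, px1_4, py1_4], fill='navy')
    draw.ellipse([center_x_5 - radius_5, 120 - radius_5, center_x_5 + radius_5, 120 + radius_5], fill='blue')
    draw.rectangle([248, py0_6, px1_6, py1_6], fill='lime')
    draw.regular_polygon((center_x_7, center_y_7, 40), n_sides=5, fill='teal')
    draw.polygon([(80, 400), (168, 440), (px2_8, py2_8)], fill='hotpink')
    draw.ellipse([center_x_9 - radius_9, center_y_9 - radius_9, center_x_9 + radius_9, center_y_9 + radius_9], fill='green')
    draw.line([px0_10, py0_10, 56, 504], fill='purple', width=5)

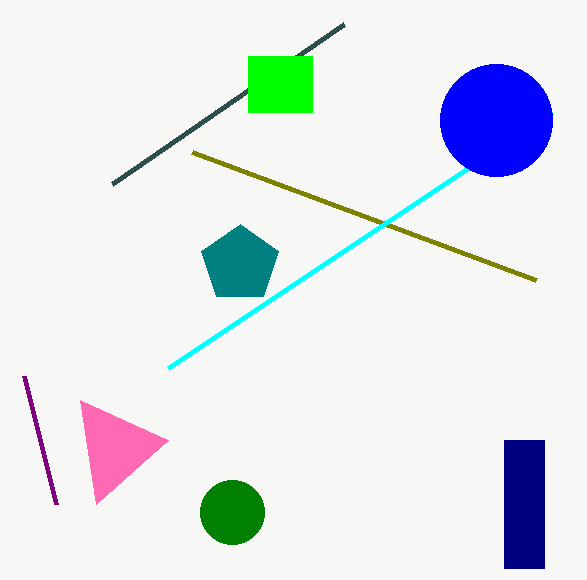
px0_1 = 192; py0_1 = 152; px1_2 = 112; py1_2 = 184; px0_3 = 168; py0_3 = 368; px0_4 = 504; py0_4 = 440; px1_4 = 544; py1_4 = 568; center_x_5 = 496; radius_5 = 56; py0_6 = 56; px1_6 = 312; py1_6 = 112; center_x_7 = 240; center_y_7 = 264; px2_8 = 96; py2_8 = 504; center_x_9 = 232; center_y_9 = 512; radius_9 = 32; px0_10 = 24; py0_10 = 376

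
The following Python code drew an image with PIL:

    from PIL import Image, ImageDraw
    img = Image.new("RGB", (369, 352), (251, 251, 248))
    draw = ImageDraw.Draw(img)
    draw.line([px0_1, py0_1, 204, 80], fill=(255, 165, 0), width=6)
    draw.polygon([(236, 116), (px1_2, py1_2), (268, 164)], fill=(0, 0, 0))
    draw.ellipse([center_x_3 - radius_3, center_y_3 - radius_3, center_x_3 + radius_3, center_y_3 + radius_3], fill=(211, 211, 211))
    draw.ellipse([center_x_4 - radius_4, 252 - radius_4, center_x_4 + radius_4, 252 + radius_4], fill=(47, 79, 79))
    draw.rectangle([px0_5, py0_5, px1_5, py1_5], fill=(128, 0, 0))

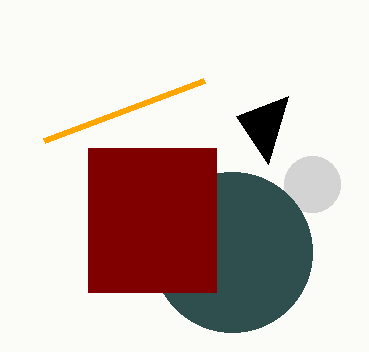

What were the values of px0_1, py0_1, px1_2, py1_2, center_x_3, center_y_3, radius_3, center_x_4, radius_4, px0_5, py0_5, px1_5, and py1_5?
px0_1 = 44, py0_1 = 140, px1_2 = 288, py1_2 = 96, center_x_3 = 312, center_y_3 = 184, radius_3 = 28, center_x_4 = 232, radius_4 = 80, px0_5 = 88, py0_5 = 148, px1_5 = 216, py1_5 = 292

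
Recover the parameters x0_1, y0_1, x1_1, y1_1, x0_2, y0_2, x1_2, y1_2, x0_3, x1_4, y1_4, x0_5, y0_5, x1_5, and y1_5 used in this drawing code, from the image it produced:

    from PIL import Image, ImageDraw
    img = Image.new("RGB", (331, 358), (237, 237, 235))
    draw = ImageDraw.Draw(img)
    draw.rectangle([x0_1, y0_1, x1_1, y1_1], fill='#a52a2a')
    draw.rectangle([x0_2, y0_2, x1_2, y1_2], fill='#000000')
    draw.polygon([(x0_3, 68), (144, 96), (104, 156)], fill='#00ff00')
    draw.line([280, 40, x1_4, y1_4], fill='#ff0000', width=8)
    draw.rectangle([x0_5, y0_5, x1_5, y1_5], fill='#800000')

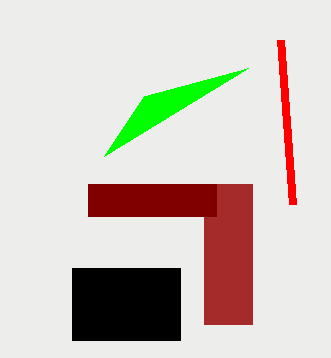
x0_1 = 204, y0_1 = 184, x1_1 = 252, y1_1 = 324, x0_2 = 72, y0_2 = 268, x1_2 = 180, y1_2 = 340, x0_3 = 248, x1_4 = 292, y1_4 = 204, x0_5 = 88, y0_5 = 184, x1_5 = 216, y1_5 = 216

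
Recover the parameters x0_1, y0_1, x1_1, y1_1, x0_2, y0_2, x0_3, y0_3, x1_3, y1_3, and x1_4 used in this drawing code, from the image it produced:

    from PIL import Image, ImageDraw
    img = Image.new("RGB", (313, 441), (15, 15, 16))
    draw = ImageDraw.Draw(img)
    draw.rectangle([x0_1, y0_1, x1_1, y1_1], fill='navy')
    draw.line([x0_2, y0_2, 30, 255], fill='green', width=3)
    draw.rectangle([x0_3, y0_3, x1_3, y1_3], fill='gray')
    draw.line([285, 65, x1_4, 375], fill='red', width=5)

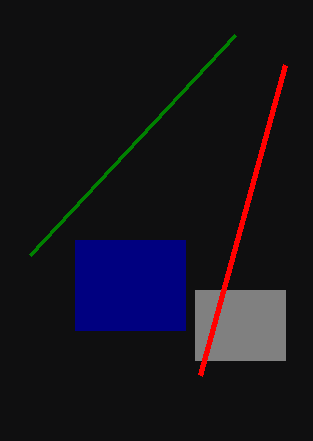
x0_1 = 75, y0_1 = 240, x1_1 = 185, y1_1 = 330, x0_2 = 235, y0_2 = 35, x0_3 = 195, y0_3 = 290, x1_3 = 285, y1_3 = 360, x1_4 = 200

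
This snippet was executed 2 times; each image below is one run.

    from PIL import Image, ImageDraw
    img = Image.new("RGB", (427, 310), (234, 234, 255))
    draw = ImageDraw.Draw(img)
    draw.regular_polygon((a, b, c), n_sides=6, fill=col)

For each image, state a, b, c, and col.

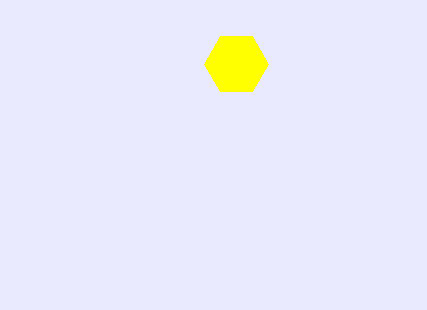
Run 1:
a = 236, b = 64, c = 32, col = 'yellow'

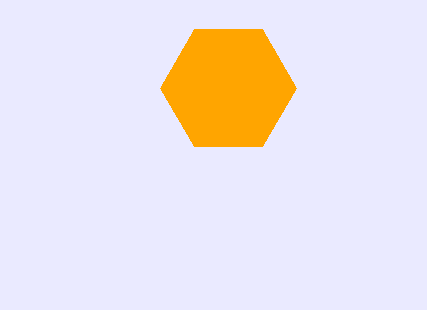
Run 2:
a = 228
b = 88
c = 68
col = 'orange'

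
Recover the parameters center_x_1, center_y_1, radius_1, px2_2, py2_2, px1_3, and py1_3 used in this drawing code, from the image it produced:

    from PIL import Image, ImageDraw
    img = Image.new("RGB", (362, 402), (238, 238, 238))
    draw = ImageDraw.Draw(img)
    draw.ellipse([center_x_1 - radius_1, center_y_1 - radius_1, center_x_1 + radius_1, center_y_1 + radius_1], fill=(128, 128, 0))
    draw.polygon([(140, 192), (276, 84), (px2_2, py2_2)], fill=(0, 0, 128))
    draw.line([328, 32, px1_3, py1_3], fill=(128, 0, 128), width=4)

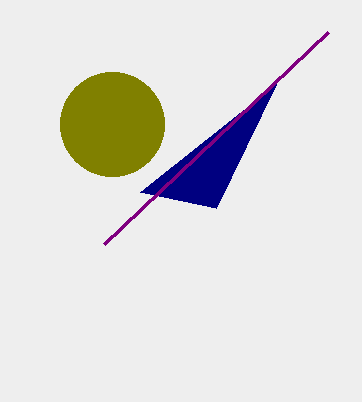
center_x_1 = 112
center_y_1 = 124
radius_1 = 52
px2_2 = 216
py2_2 = 208
px1_3 = 104
py1_3 = 244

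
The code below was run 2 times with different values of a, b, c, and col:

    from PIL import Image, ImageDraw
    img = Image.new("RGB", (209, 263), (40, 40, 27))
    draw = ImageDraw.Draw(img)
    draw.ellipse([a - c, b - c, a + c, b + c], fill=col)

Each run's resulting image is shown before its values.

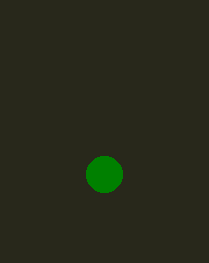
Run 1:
a = 104
b = 174
c = 18
col = 'green'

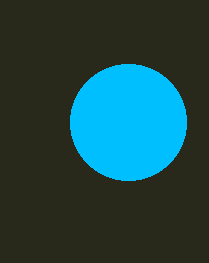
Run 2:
a = 128; b = 122; c = 58; col = 'deepskyblue'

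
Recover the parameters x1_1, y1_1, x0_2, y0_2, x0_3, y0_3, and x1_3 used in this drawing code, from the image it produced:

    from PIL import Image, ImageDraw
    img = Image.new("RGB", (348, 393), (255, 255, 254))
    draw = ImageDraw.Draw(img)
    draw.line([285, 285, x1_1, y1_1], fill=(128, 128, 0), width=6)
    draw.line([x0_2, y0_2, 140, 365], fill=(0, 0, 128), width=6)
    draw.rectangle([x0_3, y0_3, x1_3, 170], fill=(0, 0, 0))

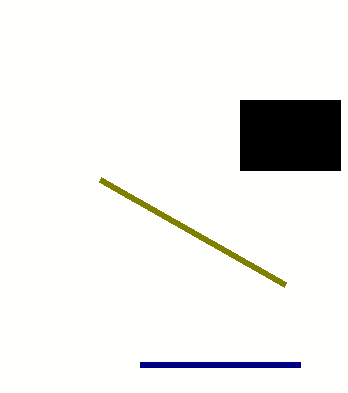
x1_1 = 100; y1_1 = 180; x0_2 = 300; y0_2 = 365; x0_3 = 240; y0_3 = 100; x1_3 = 340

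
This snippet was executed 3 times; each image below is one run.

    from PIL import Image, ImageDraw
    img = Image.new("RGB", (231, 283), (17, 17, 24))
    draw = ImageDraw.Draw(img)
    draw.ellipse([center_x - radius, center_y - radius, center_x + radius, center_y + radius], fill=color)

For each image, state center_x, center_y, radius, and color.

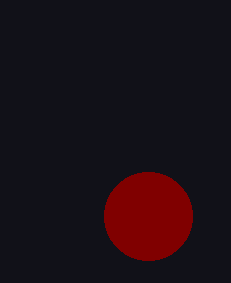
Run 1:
center_x = 148, center_y = 216, radius = 44, color = 'maroon'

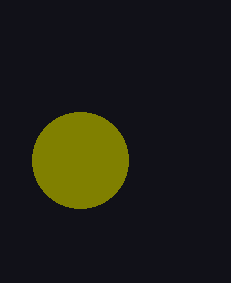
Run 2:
center_x = 80
center_y = 160
radius = 48
color = 'olive'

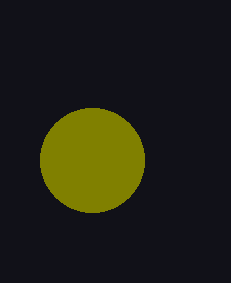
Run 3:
center_x = 92, center_y = 160, radius = 52, color = 'olive'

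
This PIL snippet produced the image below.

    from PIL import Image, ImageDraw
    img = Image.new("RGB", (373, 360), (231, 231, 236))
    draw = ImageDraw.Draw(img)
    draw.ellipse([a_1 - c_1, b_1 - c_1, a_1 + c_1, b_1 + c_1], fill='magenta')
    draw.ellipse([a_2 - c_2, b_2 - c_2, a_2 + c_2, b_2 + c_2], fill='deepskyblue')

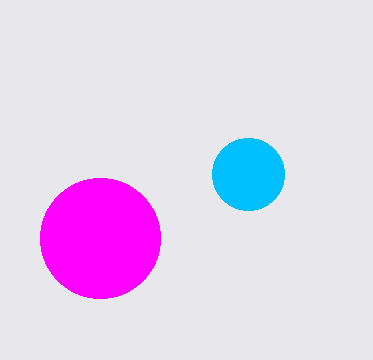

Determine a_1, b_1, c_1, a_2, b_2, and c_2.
a_1 = 100, b_1 = 238, c_1 = 60, a_2 = 248, b_2 = 174, c_2 = 36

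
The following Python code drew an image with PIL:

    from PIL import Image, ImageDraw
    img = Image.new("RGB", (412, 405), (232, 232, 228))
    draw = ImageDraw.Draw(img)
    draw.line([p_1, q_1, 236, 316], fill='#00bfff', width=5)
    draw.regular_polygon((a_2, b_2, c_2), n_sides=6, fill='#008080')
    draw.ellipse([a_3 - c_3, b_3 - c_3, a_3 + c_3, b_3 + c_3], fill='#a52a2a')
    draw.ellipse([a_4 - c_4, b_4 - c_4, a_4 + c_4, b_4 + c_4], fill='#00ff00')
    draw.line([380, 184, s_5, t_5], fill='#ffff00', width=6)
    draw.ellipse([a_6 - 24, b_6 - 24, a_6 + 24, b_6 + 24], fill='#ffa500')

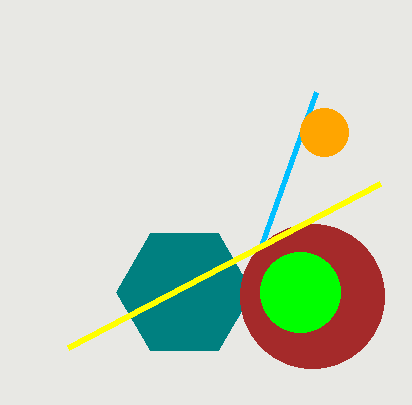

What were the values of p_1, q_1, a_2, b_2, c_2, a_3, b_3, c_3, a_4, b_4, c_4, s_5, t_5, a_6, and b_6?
p_1 = 316
q_1 = 92
a_2 = 184
b_2 = 292
c_2 = 68
a_3 = 312
b_3 = 296
c_3 = 72
a_4 = 300
b_4 = 292
c_4 = 40
s_5 = 68
t_5 = 348
a_6 = 324
b_6 = 132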